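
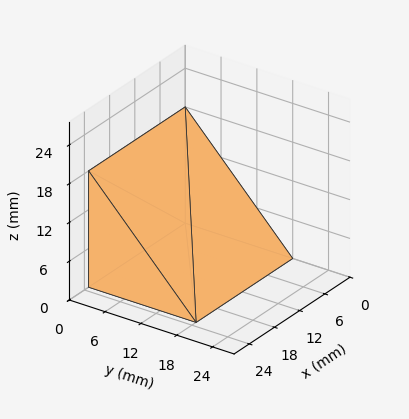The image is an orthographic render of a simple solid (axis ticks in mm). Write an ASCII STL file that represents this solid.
Reading the render: the shape is a wedge (ramp): 23 × 18 mm base, rising to 18 mm along the y=0 edge and sloping linearly to z=0 at y=18 (dimensions read to the nearest mm from the axis ticks). For the STL, each face is triangulated and given an outward normal.

solid part
  facet normal 0.0000 0.0000 -1.0000
    outer loop
      vertex 23.000 18.000 0.000
      vertex 23.000 0.000 0.000
      vertex 0.000 0.000 0.000
    endloop
  endfacet
  facet normal 0.0000 0.0000 -1.0000
    outer loop
      vertex 0.000 18.000 0.000
      vertex 23.000 18.000 0.000
      vertex 0.000 0.000 0.000
    endloop
  endfacet
  facet normal 0.0000 -1.0000 0.0000
    outer loop
      vertex 0.000 0.000 0.000
      vertex 23.000 0.000 0.000
      vertex 23.000 0.000 18.000
    endloop
  endfacet
  facet normal 0.0000 -1.0000 0.0000
    outer loop
      vertex 0.000 0.000 0.000
      vertex 23.000 0.000 18.000
      vertex 0.000 0.000 18.000
    endloop
  endfacet
  facet normal 0.0000 0.7071 0.7071
    outer loop
      vertex 0.000 0.000 18.000
      vertex 23.000 0.000 18.000
      vertex 23.000 18.000 0.000
    endloop
  endfacet
  facet normal 0.0000 0.7071 0.7071
    outer loop
      vertex 0.000 0.000 18.000
      vertex 23.000 18.000 0.000
      vertex 0.000 18.000 0.000
    endloop
  endfacet
  facet normal -1.0000 0.0000 0.0000
    outer loop
      vertex 0.000 0.000 18.000
      vertex 0.000 18.000 0.000
      vertex 0.000 0.000 0.000
    endloop
  endfacet
  facet normal 1.0000 0.0000 0.0000
    outer loop
      vertex 23.000 0.000 0.000
      vertex 23.000 18.000 0.000
      vertex 23.000 0.000 18.000
    endloop
  endfacet
endsolid part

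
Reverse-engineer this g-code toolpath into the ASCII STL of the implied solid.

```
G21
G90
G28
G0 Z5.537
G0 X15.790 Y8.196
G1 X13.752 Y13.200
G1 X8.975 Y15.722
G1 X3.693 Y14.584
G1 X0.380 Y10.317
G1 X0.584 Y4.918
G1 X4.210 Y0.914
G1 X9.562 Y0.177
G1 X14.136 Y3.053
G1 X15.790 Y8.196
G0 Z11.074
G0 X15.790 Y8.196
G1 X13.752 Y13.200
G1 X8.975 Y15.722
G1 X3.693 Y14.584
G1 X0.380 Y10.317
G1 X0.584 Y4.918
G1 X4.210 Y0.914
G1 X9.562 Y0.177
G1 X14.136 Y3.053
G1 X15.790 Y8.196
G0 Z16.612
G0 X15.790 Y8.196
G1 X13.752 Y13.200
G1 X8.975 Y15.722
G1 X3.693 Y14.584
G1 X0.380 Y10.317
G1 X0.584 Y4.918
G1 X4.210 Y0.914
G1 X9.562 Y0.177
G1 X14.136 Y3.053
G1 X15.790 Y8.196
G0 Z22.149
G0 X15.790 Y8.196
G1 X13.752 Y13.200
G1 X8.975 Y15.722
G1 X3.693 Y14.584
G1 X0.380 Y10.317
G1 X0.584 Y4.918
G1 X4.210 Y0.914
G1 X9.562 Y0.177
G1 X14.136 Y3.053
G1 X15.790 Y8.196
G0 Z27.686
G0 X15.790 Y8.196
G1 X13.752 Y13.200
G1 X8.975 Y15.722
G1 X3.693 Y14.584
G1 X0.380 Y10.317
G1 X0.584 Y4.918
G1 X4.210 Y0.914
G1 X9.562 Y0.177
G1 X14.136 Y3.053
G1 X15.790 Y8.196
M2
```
solid part
  facet normal 0.0000 0.0000 -1.0000
    outer loop
      vertex 8.975 15.722 0.000
      vertex 13.752 13.200 0.000
      vertex 15.790 8.196 0.000
    endloop
  endfacet
  facet normal 0.0000 0.0000 -1.0000
    outer loop
      vertex 3.693 14.584 0.000
      vertex 8.975 15.722 0.000
      vertex 15.790 8.196 0.000
    endloop
  endfacet
  facet normal 0.0000 0.0000 -1.0000
    outer loop
      vertex 0.380 10.317 0.000
      vertex 3.693 14.584 0.000
      vertex 15.790 8.196 0.000
    endloop
  endfacet
  facet normal 0.0000 0.0000 -1.0000
    outer loop
      vertex 0.584 4.918 0.000
      vertex 0.380 10.317 0.000
      vertex 15.790 8.196 0.000
    endloop
  endfacet
  facet normal 0.0000 0.0000 -1.0000
    outer loop
      vertex 4.210 0.914 0.000
      vertex 0.584 4.918 0.000
      vertex 15.790 8.196 0.000
    endloop
  endfacet
  facet normal 0.0000 0.0000 -1.0000
    outer loop
      vertex 9.562 0.177 0.000
      vertex 4.210 0.914 0.000
      vertex 15.790 8.196 0.000
    endloop
  endfacet
  facet normal 0.0000 0.0000 -1.0000
    outer loop
      vertex 14.136 3.053 0.000
      vertex 9.562 0.177 0.000
      vertex 15.790 8.196 0.000
    endloop
  endfacet
  facet normal 0.0000 0.0000 1.0000
    outer loop
      vertex 15.790 8.196 27.686
      vertex 13.752 13.200 27.686
      vertex 8.975 15.722 27.686
    endloop
  endfacet
  facet normal 0.0000 0.0000 1.0000
    outer loop
      vertex 15.790 8.196 27.686
      vertex 8.975 15.722 27.686
      vertex 3.693 14.584 27.686
    endloop
  endfacet
  facet normal 0.0000 0.0000 1.0000
    outer loop
      vertex 15.790 8.196 27.686
      vertex 3.693 14.584 27.686
      vertex 0.380 10.317 27.686
    endloop
  endfacet
  facet normal 0.0000 0.0000 1.0000
    outer loop
      vertex 15.790 8.196 27.686
      vertex 0.380 10.317 27.686
      vertex 0.584 4.918 27.686
    endloop
  endfacet
  facet normal 0.0000 0.0000 1.0000
    outer loop
      vertex 15.790 8.196 27.686
      vertex 0.584 4.918 27.686
      vertex 4.210 0.914 27.686
    endloop
  endfacet
  facet normal 0.0000 0.0000 1.0000
    outer loop
      vertex 15.790 8.196 27.686
      vertex 4.210 0.914 27.686
      vertex 9.562 0.177 27.686
    endloop
  endfacet
  facet normal 0.0000 0.0000 1.0000
    outer loop
      vertex 15.790 8.196 27.686
      vertex 9.562 0.177 27.686
      vertex 14.136 3.053 27.686
    endloop
  endfacet
  facet normal 0.9261 0.3772 0.0000
    outer loop
      vertex 15.790 8.196 0.000
      vertex 13.752 13.200 0.000
      vertex 13.752 13.200 27.686
    endloop
  endfacet
  facet normal 0.9261 0.3772 0.0000
    outer loop
      vertex 15.790 8.196 0.000
      vertex 13.752 13.200 27.686
      vertex 15.790 8.196 27.686
    endloop
  endfacet
  facet normal 0.4669 0.8843 0.0000
    outer loop
      vertex 13.752 13.200 0.000
      vertex 8.975 15.722 0.000
      vertex 8.975 15.722 27.686
    endloop
  endfacet
  facet normal 0.4669 0.8843 0.0000
    outer loop
      vertex 13.752 13.200 0.000
      vertex 8.975 15.722 27.686
      vertex 13.752 13.200 27.686
    endloop
  endfacet
  facet normal -0.2106 0.9776 0.0000
    outer loop
      vertex 8.975 15.722 0.000
      vertex 3.693 14.584 0.000
      vertex 3.693 14.584 27.686
    endloop
  endfacet
  facet normal -0.2106 0.9776 0.0000
    outer loop
      vertex 8.975 15.722 0.000
      vertex 3.693 14.584 27.686
      vertex 8.975 15.722 27.686
    endloop
  endfacet
  facet normal -0.7899 0.6133 0.0000
    outer loop
      vertex 3.693 14.584 0.000
      vertex 0.380 10.317 0.000
      vertex 0.380 10.317 27.686
    endloop
  endfacet
  facet normal -0.7899 0.6133 0.0000
    outer loop
      vertex 3.693 14.584 0.000
      vertex 0.380 10.317 27.686
      vertex 3.693 14.584 27.686
    endloop
  endfacet
  facet normal -0.9993 -0.0378 0.0000
    outer loop
      vertex 0.380 10.317 0.000
      vertex 0.584 4.918 0.000
      vertex 0.584 4.918 27.686
    endloop
  endfacet
  facet normal -0.9993 -0.0378 0.0000
    outer loop
      vertex 0.380 10.317 0.000
      vertex 0.584 4.918 27.686
      vertex 0.380 10.317 27.686
    endloop
  endfacet
  facet normal -0.7412 -0.6713 0.0000
    outer loop
      vertex 0.584 4.918 0.000
      vertex 4.210 0.914 0.000
      vertex 4.210 0.914 27.686
    endloop
  endfacet
  facet normal -0.7412 -0.6713 0.0000
    outer loop
      vertex 0.584 4.918 0.000
      vertex 4.210 0.914 27.686
      vertex 0.584 4.918 27.686
    endloop
  endfacet
  facet normal -0.1364 -0.9907 0.0000
    outer loop
      vertex 4.210 0.914 0.000
      vertex 9.562 0.177 0.000
      vertex 9.562 0.177 27.686
    endloop
  endfacet
  facet normal -0.1364 -0.9907 0.0000
    outer loop
      vertex 4.210 0.914 0.000
      vertex 9.562 0.177 27.686
      vertex 4.210 0.914 27.686
    endloop
  endfacet
  facet normal 0.5323 -0.8466 0.0000
    outer loop
      vertex 9.562 0.177 0.000
      vertex 14.136 3.053 0.000
      vertex 14.136 3.053 27.686
    endloop
  endfacet
  facet normal 0.5323 -0.8466 0.0000
    outer loop
      vertex 9.562 0.177 0.000
      vertex 14.136 3.053 27.686
      vertex 9.562 0.177 27.686
    endloop
  endfacet
  facet normal 0.9520 -0.3062 0.0000
    outer loop
      vertex 14.136 3.053 0.000
      vertex 15.790 8.196 0.000
      vertex 15.790 8.196 27.686
    endloop
  endfacet
  facet normal 0.9520 -0.3062 0.0000
    outer loop
      vertex 14.136 3.053 0.000
      vertex 15.790 8.196 27.686
      vertex 14.136 3.053 27.686
    endloop
  endfacet
endsolid part

The G0 Z moves step by Δz≈5.537 mm. Every layer's G1 loop is the same polygon, so the solid is a straight extrusion of it from z=0 to z≈27.7. Closing with flat bottom and top caps and triangulating gives 32 facets — a regular 9-sided prism (a cylinder approximated with 9 flat sides), circumscribed radius ≈ 7.9 mm, height ≈ 27.7 mm.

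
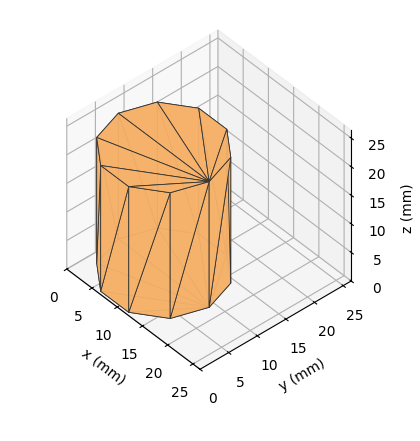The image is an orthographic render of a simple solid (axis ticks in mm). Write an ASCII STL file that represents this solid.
Reading the render: the shape is a regular 10-sided prism (a cylinder approximated with 10 flat sides), circumscribed radius ≈ 9 mm, height ≈ 22 mm (dimensions read to the nearest mm from the axis ticks). For the STL, each face is triangulated and given an outward normal.

solid part
  facet normal 0.0000 0.0000 -1.0000
    outer loop
      vertex 11.78 17.56 0.00
      vertex 16.28 14.29 0.00
      vertex 18.00 9.00 0.00
    endloop
  endfacet
  facet normal 0.0000 0.0000 -1.0000
    outer loop
      vertex 6.22 17.56 0.00
      vertex 11.78 17.56 0.00
      vertex 18.00 9.00 0.00
    endloop
  endfacet
  facet normal 0.0000 0.0000 -1.0000
    outer loop
      vertex 1.72 14.29 0.00
      vertex 6.22 17.56 0.00
      vertex 18.00 9.00 0.00
    endloop
  endfacet
  facet normal 0.0000 0.0000 -1.0000
    outer loop
      vertex 0.00 9.00 0.00
      vertex 1.72 14.29 0.00
      vertex 18.00 9.00 0.00
    endloop
  endfacet
  facet normal 0.0000 0.0000 -1.0000
    outer loop
      vertex 1.72 3.71 0.00
      vertex 0.00 9.00 0.00
      vertex 18.00 9.00 0.00
    endloop
  endfacet
  facet normal 0.0000 0.0000 -1.0000
    outer loop
      vertex 6.22 0.44 0.00
      vertex 1.72 3.71 0.00
      vertex 18.00 9.00 0.00
    endloop
  endfacet
  facet normal 0.0000 0.0000 -1.0000
    outer loop
      vertex 11.78 0.44 0.00
      vertex 6.22 0.44 0.00
      vertex 18.00 9.00 0.00
    endloop
  endfacet
  facet normal 0.0000 0.0000 -1.0000
    outer loop
      vertex 16.28 3.71 0.00
      vertex 11.78 0.44 0.00
      vertex 18.00 9.00 0.00
    endloop
  endfacet
  facet normal 0.0000 0.0000 1.0000
    outer loop
      vertex 18.00 9.00 22.00
      vertex 16.28 14.29 22.00
      vertex 11.78 17.56 22.00
    endloop
  endfacet
  facet normal 0.0000 0.0000 1.0000
    outer loop
      vertex 18.00 9.00 22.00
      vertex 11.78 17.56 22.00
      vertex 6.22 17.56 22.00
    endloop
  endfacet
  facet normal 0.0000 0.0000 1.0000
    outer loop
      vertex 18.00 9.00 22.00
      vertex 6.22 17.56 22.00
      vertex 1.72 14.29 22.00
    endloop
  endfacet
  facet normal 0.0000 0.0000 1.0000
    outer loop
      vertex 18.00 9.00 22.00
      vertex 1.72 14.29 22.00
      vertex 0.00 9.00 22.00
    endloop
  endfacet
  facet normal 0.0000 0.0000 1.0000
    outer loop
      vertex 18.00 9.00 22.00
      vertex 0.00 9.00 22.00
      vertex 1.72 3.71 22.00
    endloop
  endfacet
  facet normal 0.0000 0.0000 1.0000
    outer loop
      vertex 18.00 9.00 22.00
      vertex 1.72 3.71 22.00
      vertex 6.22 0.44 22.00
    endloop
  endfacet
  facet normal 0.0000 0.0000 1.0000
    outer loop
      vertex 18.00 9.00 22.00
      vertex 6.22 0.44 22.00
      vertex 11.78 0.44 22.00
    endloop
  endfacet
  facet normal 0.0000 0.0000 1.0000
    outer loop
      vertex 18.00 9.00 22.00
      vertex 11.78 0.44 22.00
      vertex 16.28 3.71 22.00
    endloop
  endfacet
  facet normal 0.9510 0.3092 0.0000
    outer loop
      vertex 18.00 9.00 0.00
      vertex 16.28 14.29 0.00
      vertex 16.28 14.29 22.00
    endloop
  endfacet
  facet normal 0.9510 0.3092 0.0000
    outer loop
      vertex 18.00 9.00 0.00
      vertex 16.28 14.29 22.00
      vertex 18.00 9.00 22.00
    endloop
  endfacet
  facet normal 0.5879 0.8090 0.0000
    outer loop
      vertex 16.28 14.29 0.00
      vertex 11.78 17.56 0.00
      vertex 11.78 17.56 22.00
    endloop
  endfacet
  facet normal 0.5879 0.8090 0.0000
    outer loop
      vertex 16.28 14.29 0.00
      vertex 11.78 17.56 22.00
      vertex 16.28 14.29 22.00
    endloop
  endfacet
  facet normal 0.0000 1.0000 0.0000
    outer loop
      vertex 11.78 17.56 0.00
      vertex 6.22 17.56 0.00
      vertex 6.22 17.56 22.00
    endloop
  endfacet
  facet normal 0.0000 1.0000 0.0000
    outer loop
      vertex 11.78 17.56 0.00
      vertex 6.22 17.56 22.00
      vertex 11.78 17.56 22.00
    endloop
  endfacet
  facet normal -0.5879 0.8090 0.0000
    outer loop
      vertex 6.22 17.56 0.00
      vertex 1.72 14.29 0.00
      vertex 1.72 14.29 22.00
    endloop
  endfacet
  facet normal -0.5879 0.8090 0.0000
    outer loop
      vertex 6.22 17.56 0.00
      vertex 1.72 14.29 22.00
      vertex 6.22 17.56 22.00
    endloop
  endfacet
  facet normal -0.9510 0.3092 0.0000
    outer loop
      vertex 1.72 14.29 0.00
      vertex 0.00 9.00 0.00
      vertex 0.00 9.00 22.00
    endloop
  endfacet
  facet normal -0.9510 0.3092 0.0000
    outer loop
      vertex 1.72 14.29 0.00
      vertex 0.00 9.00 22.00
      vertex 1.72 14.29 22.00
    endloop
  endfacet
  facet normal -0.9510 -0.3092 0.0000
    outer loop
      vertex 0.00 9.00 0.00
      vertex 1.72 3.71 0.00
      vertex 1.72 3.71 22.00
    endloop
  endfacet
  facet normal -0.9510 -0.3092 0.0000
    outer loop
      vertex 0.00 9.00 0.00
      vertex 1.72 3.71 22.00
      vertex 0.00 9.00 22.00
    endloop
  endfacet
  facet normal -0.5879 -0.8090 0.0000
    outer loop
      vertex 1.72 3.71 0.00
      vertex 6.22 0.44 0.00
      vertex 6.22 0.44 22.00
    endloop
  endfacet
  facet normal -0.5879 -0.8090 0.0000
    outer loop
      vertex 1.72 3.71 0.00
      vertex 6.22 0.44 22.00
      vertex 1.72 3.71 22.00
    endloop
  endfacet
  facet normal 0.0000 -1.0000 0.0000
    outer loop
      vertex 6.22 0.44 0.00
      vertex 11.78 0.44 0.00
      vertex 11.78 0.44 22.00
    endloop
  endfacet
  facet normal 0.0000 -1.0000 0.0000
    outer loop
      vertex 6.22 0.44 0.00
      vertex 11.78 0.44 22.00
      vertex 6.22 0.44 22.00
    endloop
  endfacet
  facet normal 0.5879 -0.8090 0.0000
    outer loop
      vertex 11.78 0.44 0.00
      vertex 16.28 3.71 0.00
      vertex 16.28 3.71 22.00
    endloop
  endfacet
  facet normal 0.5879 -0.8090 0.0000
    outer loop
      vertex 11.78 0.44 0.00
      vertex 16.28 3.71 22.00
      vertex 11.78 0.44 22.00
    endloop
  endfacet
  facet normal 0.9510 -0.3092 0.0000
    outer loop
      vertex 16.28 3.71 0.00
      vertex 18.00 9.00 0.00
      vertex 18.00 9.00 22.00
    endloop
  endfacet
  facet normal 0.9510 -0.3092 0.0000
    outer loop
      vertex 16.28 3.71 0.00
      vertex 18.00 9.00 22.00
      vertex 16.28 3.71 22.00
    endloop
  endfacet
endsolid part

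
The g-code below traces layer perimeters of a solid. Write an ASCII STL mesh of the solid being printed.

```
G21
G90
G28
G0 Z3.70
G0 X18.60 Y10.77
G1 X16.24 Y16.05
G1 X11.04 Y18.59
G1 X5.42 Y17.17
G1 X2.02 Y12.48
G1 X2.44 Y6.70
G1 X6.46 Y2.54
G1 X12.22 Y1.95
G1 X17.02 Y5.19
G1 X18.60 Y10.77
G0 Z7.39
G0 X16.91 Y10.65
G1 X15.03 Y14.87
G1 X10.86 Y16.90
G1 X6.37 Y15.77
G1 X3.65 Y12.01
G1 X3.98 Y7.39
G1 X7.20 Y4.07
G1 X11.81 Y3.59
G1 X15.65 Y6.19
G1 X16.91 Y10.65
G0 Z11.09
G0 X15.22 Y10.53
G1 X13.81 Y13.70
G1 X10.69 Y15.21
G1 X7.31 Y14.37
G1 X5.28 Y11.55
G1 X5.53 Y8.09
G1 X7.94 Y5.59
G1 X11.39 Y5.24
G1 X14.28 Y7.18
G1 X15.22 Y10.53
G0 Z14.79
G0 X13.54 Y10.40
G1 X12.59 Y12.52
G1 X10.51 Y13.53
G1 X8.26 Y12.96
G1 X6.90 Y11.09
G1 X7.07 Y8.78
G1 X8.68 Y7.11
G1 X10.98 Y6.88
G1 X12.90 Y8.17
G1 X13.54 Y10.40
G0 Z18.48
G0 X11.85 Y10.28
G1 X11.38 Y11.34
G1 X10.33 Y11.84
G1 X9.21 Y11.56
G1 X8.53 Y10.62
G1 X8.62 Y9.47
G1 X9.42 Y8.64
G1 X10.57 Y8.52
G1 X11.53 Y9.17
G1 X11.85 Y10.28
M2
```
solid part
  facet normal 0.0000 0.0000 -1.0000
    outer loop
      vertex 11.21 20.27 0.00
      vertex 17.46 17.23 0.00
      vertex 20.29 10.89 0.00
    endloop
  endfacet
  facet normal 0.0000 0.0000 -1.0000
    outer loop
      vertex 4.47 18.57 0.00
      vertex 11.21 20.27 0.00
      vertex 20.29 10.89 0.00
    endloop
  endfacet
  facet normal 0.0000 0.0000 -1.0000
    outer loop
      vertex 0.39 12.94 0.00
      vertex 4.47 18.57 0.00
      vertex 20.29 10.89 0.00
    endloop
  endfacet
  facet normal 0.0000 0.0000 -1.0000
    outer loop
      vertex 0.89 6.01 0.00
      vertex 0.39 12.94 0.00
      vertex 20.29 10.89 0.00
    endloop
  endfacet
  facet normal 0.0000 0.0000 -1.0000
    outer loop
      vertex 5.72 1.02 0.00
      vertex 0.89 6.01 0.00
      vertex 20.29 10.89 0.00
    endloop
  endfacet
  facet normal 0.0000 0.0000 -1.0000
    outer loop
      vertex 12.63 0.31 0.00
      vertex 5.72 1.02 0.00
      vertex 20.29 10.89 0.00
    endloop
  endfacet
  facet normal 0.0000 0.0000 -1.0000
    outer loop
      vertex 18.39 4.20 0.00
      vertex 12.63 0.31 0.00
      vertex 20.29 10.89 0.00
    endloop
  endfacet
  facet normal 0.8387 0.3744 0.3954
    outer loop
      vertex 20.29 10.89 0.00
      vertex 17.46 17.23 0.00
      vertex 10.16 10.16 22.18
    endloop
  endfacet
  facet normal 0.4017 0.8259 0.3955
    outer loop
      vertex 17.46 17.23 0.00
      vertex 11.21 20.27 0.00
      vertex 10.16 10.16 22.18
    endloop
  endfacet
  facet normal -0.2246 0.8906 0.3953
    outer loop
      vertex 11.21 20.27 0.00
      vertex 4.47 18.57 0.00
      vertex 10.16 10.16 22.18
    endloop
  endfacet
  facet normal -0.7438 0.5390 0.3952
    outer loop
      vertex 4.47 18.57 0.00
      vertex 0.39 12.94 0.00
      vertex 10.16 10.16 22.18
    endloop
  endfacet
  facet normal -0.9162 -0.0661 0.3953
    outer loop
      vertex 0.39 12.94 0.00
      vertex 0.89 6.01 0.00
      vertex 10.16 10.16 22.18
    endloop
  endfacet
  facet normal -0.6600 -0.6388 0.3954
    outer loop
      vertex 0.89 6.01 0.00
      vertex 5.72 1.02 0.00
      vertex 10.16 10.16 22.18
    endloop
  endfacet
  facet normal -0.0939 -0.9137 0.3953
    outer loop
      vertex 5.72 1.02 0.00
      vertex 12.63 0.31 0.00
      vertex 10.16 10.16 22.18
    endloop
  endfacet
  facet normal 0.5141 -0.7612 0.3953
    outer loop
      vertex 12.63 0.31 0.00
      vertex 18.39 4.20 0.00
      vertex 10.16 10.16 22.18
    endloop
  endfacet
  facet normal 0.8836 -0.2509 0.3953
    outer loop
      vertex 18.39 4.20 0.00
      vertex 20.29 10.89 0.00
      vertex 10.16 10.16 22.18
    endloop
  endfacet
endsolid part

The G0 Z moves step by Δz≈3.70 mm. The G1 loops shrink linearly with z, so the solid tapers from its base footprint up to z≈22.2. Closing with a flat bottom cap and the tapered top and triangulating gives 16 facets — a regular 9-sided pyramid, base circumscribed radius ≈ 10.2 mm, apex at z ≈ 22.2 mm.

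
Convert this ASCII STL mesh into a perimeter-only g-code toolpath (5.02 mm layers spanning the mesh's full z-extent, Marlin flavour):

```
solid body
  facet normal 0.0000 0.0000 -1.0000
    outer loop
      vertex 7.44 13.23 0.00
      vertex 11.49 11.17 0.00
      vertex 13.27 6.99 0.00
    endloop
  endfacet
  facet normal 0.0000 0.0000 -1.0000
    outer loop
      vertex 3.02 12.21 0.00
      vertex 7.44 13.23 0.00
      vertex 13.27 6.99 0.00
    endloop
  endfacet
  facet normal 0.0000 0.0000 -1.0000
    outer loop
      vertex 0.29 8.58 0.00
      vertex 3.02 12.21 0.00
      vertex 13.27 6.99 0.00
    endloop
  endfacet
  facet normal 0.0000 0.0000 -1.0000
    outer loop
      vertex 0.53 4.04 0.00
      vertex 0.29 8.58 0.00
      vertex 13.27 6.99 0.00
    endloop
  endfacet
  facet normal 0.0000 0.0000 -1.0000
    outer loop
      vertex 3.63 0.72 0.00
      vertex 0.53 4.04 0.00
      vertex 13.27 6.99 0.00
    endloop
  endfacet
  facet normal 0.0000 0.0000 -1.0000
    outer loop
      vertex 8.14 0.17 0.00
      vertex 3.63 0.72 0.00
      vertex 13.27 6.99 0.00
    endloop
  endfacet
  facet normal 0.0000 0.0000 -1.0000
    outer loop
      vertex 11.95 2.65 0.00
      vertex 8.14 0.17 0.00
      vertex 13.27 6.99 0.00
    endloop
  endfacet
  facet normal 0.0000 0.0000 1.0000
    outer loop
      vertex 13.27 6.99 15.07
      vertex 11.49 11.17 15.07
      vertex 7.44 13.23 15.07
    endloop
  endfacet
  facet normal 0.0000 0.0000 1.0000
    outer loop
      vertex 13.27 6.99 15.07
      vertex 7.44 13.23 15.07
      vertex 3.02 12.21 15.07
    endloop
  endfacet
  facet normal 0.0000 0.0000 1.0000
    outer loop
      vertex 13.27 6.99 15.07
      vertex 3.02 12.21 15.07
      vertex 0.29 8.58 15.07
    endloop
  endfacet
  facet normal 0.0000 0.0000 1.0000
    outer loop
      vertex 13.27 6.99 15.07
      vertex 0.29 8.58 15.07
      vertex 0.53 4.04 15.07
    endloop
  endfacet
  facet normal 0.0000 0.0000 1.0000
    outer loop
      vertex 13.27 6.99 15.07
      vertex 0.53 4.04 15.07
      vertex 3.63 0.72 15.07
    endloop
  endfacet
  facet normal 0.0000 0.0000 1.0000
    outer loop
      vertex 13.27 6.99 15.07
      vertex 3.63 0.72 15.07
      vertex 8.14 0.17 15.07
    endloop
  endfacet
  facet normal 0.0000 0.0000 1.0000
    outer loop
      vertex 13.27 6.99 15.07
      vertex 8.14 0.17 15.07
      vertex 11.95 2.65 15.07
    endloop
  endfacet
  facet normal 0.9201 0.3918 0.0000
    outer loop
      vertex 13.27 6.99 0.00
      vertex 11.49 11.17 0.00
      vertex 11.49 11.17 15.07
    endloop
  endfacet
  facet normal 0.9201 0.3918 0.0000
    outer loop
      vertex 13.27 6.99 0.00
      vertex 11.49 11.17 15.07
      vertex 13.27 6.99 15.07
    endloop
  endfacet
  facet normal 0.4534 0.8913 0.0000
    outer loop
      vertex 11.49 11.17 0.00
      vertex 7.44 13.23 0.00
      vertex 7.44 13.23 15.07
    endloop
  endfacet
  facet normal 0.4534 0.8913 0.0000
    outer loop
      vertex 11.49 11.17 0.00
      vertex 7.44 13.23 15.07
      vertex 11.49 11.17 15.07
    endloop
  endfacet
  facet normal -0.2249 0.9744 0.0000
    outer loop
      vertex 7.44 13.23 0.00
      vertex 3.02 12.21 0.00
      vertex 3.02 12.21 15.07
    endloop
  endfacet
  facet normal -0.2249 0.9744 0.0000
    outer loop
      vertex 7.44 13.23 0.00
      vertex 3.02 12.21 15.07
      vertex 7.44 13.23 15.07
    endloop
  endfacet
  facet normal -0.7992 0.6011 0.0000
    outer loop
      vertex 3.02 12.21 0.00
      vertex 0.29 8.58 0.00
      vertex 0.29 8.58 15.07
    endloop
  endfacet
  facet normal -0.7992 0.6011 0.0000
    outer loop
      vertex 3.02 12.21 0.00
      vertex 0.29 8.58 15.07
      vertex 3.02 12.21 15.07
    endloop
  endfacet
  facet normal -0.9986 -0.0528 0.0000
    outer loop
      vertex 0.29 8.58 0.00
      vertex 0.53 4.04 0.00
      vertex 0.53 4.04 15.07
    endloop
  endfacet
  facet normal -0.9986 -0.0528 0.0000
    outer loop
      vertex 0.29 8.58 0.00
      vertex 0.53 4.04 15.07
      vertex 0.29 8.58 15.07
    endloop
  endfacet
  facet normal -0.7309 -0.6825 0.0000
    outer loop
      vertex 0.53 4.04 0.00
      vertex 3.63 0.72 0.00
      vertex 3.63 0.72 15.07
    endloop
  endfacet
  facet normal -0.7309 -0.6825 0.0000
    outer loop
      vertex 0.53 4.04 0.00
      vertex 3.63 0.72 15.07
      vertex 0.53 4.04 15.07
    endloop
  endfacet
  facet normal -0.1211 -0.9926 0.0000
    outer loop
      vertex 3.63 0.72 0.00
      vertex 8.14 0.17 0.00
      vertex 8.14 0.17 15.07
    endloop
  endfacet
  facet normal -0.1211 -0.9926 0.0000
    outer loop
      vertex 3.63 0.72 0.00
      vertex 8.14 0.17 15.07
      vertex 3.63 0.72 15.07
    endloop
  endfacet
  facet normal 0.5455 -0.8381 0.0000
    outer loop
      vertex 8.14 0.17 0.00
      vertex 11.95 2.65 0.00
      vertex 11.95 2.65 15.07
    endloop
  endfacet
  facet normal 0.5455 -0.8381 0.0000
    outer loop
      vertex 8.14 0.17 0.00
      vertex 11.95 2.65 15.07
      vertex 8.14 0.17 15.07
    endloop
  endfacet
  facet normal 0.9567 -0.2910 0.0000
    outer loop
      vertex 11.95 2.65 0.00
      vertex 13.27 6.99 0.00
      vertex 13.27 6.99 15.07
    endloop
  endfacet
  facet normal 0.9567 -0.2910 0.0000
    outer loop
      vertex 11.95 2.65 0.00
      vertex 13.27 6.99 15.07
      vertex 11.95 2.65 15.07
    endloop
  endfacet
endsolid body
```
; perimeter-only toolpath
G21 ; units = mm
G90 ; absolute positioning
G28 ; home
; layer 1
G0 Z5.02
G0 X13.27 Y6.99
G1 X11.49 Y11.17
G1 X7.44 Y13.23
G1 X3.02 Y12.21
G1 X0.29 Y8.58
G1 X0.53 Y4.04
G1 X3.63 Y0.72
G1 X8.14 Y0.17
G1 X11.95 Y2.65
G1 X13.27 Y6.99
; layer 2
G0 Z10.05
G0 X13.27 Y6.99
G1 X11.49 Y11.17
G1 X7.44 Y13.23
G1 X3.02 Y12.21
G1 X0.29 Y8.58
G1 X0.53 Y4.04
G1 X3.63 Y0.72
G1 X8.14 Y0.17
G1 X11.95 Y2.65
G1 X13.27 Y6.99
; layer 3
G0 Z15.07
G0 X13.27 Y6.99
G1 X11.49 Y11.17
G1 X7.44 Y13.23
G1 X3.02 Y12.21
G1 X0.29 Y8.58
G1 X0.53 Y4.04
G1 X3.63 Y0.72
G1 X8.14 Y0.17
G1 X11.95 Y2.65
G1 X13.27 Y6.99
M2 ; end

The solid is a regular 9-sided prism (a cylinder approximated with 9 flat sides), circumscribed radius ≈ 6.64 mm, height ≈ 15.1 mm. Slicing at Δz = 5.02 mm — 3 equal slices spanning the solid's height, so layer i sits at z = i·h/3 — gives 3 non-empty perimeters. Each is a 9-segment closed polygon; G0 lifts to the layer z and rapids to the start vertex, then G1 traces the edges.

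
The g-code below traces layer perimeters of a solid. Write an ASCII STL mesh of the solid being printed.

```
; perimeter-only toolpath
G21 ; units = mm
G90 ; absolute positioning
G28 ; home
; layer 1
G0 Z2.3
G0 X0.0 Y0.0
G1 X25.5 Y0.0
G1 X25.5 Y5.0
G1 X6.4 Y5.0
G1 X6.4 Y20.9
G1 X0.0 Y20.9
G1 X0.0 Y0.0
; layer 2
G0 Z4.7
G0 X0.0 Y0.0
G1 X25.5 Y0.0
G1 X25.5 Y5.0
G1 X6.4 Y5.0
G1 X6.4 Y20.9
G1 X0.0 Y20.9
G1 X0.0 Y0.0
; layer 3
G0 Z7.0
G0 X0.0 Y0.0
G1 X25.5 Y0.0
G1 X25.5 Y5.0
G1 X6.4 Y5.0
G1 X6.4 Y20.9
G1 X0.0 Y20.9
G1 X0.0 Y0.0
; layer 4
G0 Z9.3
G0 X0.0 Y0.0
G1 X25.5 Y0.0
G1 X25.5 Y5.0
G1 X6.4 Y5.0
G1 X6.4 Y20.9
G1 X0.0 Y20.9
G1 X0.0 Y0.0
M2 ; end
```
solid part
  facet normal 0.0000 0.0000 -1.0000
    outer loop
      vertex 25.5 5.0 0.0
      vertex 25.5 0.0 0.0
      vertex 0.0 0.0 0.0
    endloop
  endfacet
  facet normal 0.0000 0.0000 -1.0000
    outer loop
      vertex 6.4 5.0 0.0
      vertex 25.5 5.0 0.0
      vertex 0.0 0.0 0.0
    endloop
  endfacet
  facet normal 0.0000 0.0000 -1.0000
    outer loop
      vertex 6.4 20.9 0.0
      vertex 6.4 5.0 0.0
      vertex 0.0 0.0 0.0
    endloop
  endfacet
  facet normal 0.0000 0.0000 -1.0000
    outer loop
      vertex 0.0 20.9 0.0
      vertex 6.4 20.9 0.0
      vertex 0.0 0.0 0.0
    endloop
  endfacet
  facet normal 0.0000 0.0000 1.0000
    outer loop
      vertex 0.0 0.0 9.3
      vertex 25.5 0.0 9.3
      vertex 25.5 5.0 9.3
    endloop
  endfacet
  facet normal 0.0000 0.0000 1.0000
    outer loop
      vertex 0.0 0.0 9.3
      vertex 25.5 5.0 9.3
      vertex 6.4 5.0 9.3
    endloop
  endfacet
  facet normal 0.0000 0.0000 1.0000
    outer loop
      vertex 0.0 0.0 9.3
      vertex 6.4 5.0 9.3
      vertex 6.4 20.9 9.3
    endloop
  endfacet
  facet normal 0.0000 0.0000 1.0000
    outer loop
      vertex 0.0 0.0 9.3
      vertex 6.4 20.9 9.3
      vertex 0.0 20.9 9.3
    endloop
  endfacet
  facet normal 0.0000 -1.0000 0.0000
    outer loop
      vertex 0.0 0.0 0.0
      vertex 25.5 0.0 0.0
      vertex 25.5 0.0 9.3
    endloop
  endfacet
  facet normal 0.0000 -1.0000 0.0000
    outer loop
      vertex 0.0 0.0 0.0
      vertex 25.5 0.0 9.3
      vertex 0.0 0.0 9.3
    endloop
  endfacet
  facet normal 1.0000 0.0000 0.0000
    outer loop
      vertex 25.5 0.0 0.0
      vertex 25.5 5.0 0.0
      vertex 25.5 5.0 9.3
    endloop
  endfacet
  facet normal 1.0000 0.0000 0.0000
    outer loop
      vertex 25.5 0.0 0.0
      vertex 25.5 5.0 9.3
      vertex 25.5 0.0 9.3
    endloop
  endfacet
  facet normal 0.0000 1.0000 0.0000
    outer loop
      vertex 25.5 5.0 0.0
      vertex 6.4 5.0 0.0
      vertex 6.4 5.0 9.3
    endloop
  endfacet
  facet normal 0.0000 1.0000 0.0000
    outer loop
      vertex 25.5 5.0 0.0
      vertex 6.4 5.0 9.3
      vertex 25.5 5.0 9.3
    endloop
  endfacet
  facet normal 1.0000 0.0000 0.0000
    outer loop
      vertex 6.4 5.0 0.0
      vertex 6.4 20.9 0.0
      vertex 6.4 20.9 9.3
    endloop
  endfacet
  facet normal 1.0000 0.0000 0.0000
    outer loop
      vertex 6.4 5.0 0.0
      vertex 6.4 20.9 9.3
      vertex 6.4 5.0 9.3
    endloop
  endfacet
  facet normal 0.0000 1.0000 0.0000
    outer loop
      vertex 6.4 20.9 0.0
      vertex 0.0 20.9 0.0
      vertex 0.0 20.9 9.3
    endloop
  endfacet
  facet normal 0.0000 1.0000 0.0000
    outer loop
      vertex 6.4 20.9 0.0
      vertex 0.0 20.9 9.3
      vertex 6.4 20.9 9.3
    endloop
  endfacet
  facet normal -1.0000 0.0000 0.0000
    outer loop
      vertex 0.0 20.9 0.0
      vertex 0.0 0.0 0.0
      vertex 0.0 0.0 9.3
    endloop
  endfacet
  facet normal -1.0000 0.0000 0.0000
    outer loop
      vertex 0.0 20.9 0.0
      vertex 0.0 0.0 9.3
      vertex 0.0 20.9 9.3
    endloop
  endfacet
endsolid part

The G0 Z moves step by Δz≈2.3 mm. Every layer's G1 loop is the same polygon, so the solid is a straight extrusion of it from z=0 to z≈9.3. Closing with flat bottom and top caps and triangulating gives 20 facets — an L-shaped prism: outer 25.5 × 20.9 mm, arm thicknesses ≈ 5 mm (horizontal) and 6.4 mm (vertical), extruded 9.3 mm in z.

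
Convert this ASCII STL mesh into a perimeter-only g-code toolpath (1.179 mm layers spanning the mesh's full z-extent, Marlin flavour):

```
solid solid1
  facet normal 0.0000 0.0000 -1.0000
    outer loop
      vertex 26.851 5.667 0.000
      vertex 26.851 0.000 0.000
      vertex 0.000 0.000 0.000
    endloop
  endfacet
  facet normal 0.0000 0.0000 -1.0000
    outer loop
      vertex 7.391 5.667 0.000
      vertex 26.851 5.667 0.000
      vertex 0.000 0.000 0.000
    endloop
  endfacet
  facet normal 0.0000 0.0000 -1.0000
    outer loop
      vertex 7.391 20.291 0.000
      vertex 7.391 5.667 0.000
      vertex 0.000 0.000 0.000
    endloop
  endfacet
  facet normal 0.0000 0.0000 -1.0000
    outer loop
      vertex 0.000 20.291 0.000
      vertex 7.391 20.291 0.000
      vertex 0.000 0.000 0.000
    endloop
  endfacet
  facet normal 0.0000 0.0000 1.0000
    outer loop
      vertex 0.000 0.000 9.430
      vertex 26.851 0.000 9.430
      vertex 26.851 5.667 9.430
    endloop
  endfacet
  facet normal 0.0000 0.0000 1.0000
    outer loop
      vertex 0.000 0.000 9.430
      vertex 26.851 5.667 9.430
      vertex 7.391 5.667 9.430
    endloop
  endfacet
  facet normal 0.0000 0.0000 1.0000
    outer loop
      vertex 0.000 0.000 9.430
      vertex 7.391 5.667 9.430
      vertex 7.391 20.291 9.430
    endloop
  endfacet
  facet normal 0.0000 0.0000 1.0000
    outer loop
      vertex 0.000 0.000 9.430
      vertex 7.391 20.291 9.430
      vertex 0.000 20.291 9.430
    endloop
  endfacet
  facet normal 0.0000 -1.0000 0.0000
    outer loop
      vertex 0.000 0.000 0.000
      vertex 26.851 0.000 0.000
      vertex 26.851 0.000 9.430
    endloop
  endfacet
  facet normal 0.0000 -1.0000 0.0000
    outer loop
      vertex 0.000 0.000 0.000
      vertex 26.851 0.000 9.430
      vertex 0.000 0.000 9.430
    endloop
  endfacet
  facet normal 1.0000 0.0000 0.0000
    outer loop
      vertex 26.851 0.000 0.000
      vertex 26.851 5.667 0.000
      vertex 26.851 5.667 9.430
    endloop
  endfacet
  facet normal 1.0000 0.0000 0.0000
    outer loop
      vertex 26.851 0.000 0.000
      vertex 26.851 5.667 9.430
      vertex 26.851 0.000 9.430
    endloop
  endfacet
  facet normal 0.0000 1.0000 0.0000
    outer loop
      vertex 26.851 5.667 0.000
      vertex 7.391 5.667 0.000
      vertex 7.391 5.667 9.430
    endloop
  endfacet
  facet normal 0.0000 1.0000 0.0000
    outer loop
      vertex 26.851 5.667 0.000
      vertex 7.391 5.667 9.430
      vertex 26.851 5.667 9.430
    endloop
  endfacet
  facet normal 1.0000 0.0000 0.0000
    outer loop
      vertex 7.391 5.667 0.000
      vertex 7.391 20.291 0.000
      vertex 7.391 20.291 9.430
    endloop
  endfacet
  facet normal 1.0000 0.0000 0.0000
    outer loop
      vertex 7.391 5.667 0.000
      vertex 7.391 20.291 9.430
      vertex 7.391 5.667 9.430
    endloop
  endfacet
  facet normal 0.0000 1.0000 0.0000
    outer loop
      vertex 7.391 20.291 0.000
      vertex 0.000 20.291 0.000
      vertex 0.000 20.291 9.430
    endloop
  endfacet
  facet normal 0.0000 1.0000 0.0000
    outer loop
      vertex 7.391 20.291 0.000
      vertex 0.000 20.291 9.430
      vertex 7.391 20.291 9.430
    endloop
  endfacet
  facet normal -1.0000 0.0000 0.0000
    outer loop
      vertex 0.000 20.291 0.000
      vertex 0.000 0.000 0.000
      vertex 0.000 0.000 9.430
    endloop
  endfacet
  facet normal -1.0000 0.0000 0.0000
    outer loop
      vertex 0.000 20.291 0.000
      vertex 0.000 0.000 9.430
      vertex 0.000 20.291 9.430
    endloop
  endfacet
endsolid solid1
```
; perimeter-only toolpath
G21 ; units = mm
G90 ; absolute positioning
G28 ; home
; layer 1
G0 Z1.179
G0 X0.000 Y0.000
G1 X26.851 Y0.000
G1 X26.851 Y5.667
G1 X7.391 Y5.667
G1 X7.391 Y20.291
G1 X0.000 Y20.291
G1 X0.000 Y0.000
; layer 2
G0 Z2.357
G0 X0.000 Y0.000
G1 X26.851 Y0.000
G1 X26.851 Y5.667
G1 X7.391 Y5.667
G1 X7.391 Y20.291
G1 X0.000 Y20.291
G1 X0.000 Y0.000
; layer 3
G0 Z3.536
G0 X0.000 Y0.000
G1 X26.851 Y0.000
G1 X26.851 Y5.667
G1 X7.391 Y5.667
G1 X7.391 Y20.291
G1 X0.000 Y20.291
G1 X0.000 Y0.000
; layer 4
G0 Z4.715
G0 X0.000 Y0.000
G1 X26.851 Y0.000
G1 X26.851 Y5.667
G1 X7.391 Y5.667
G1 X7.391 Y20.291
G1 X0.000 Y20.291
G1 X0.000 Y0.000
; layer 5
G0 Z5.894
G0 X0.000 Y0.000
G1 X26.851 Y0.000
G1 X26.851 Y5.667
G1 X7.391 Y5.667
G1 X7.391 Y20.291
G1 X0.000 Y20.291
G1 X0.000 Y0.000
; layer 6
G0 Z7.072
G0 X0.000 Y0.000
G1 X26.851 Y0.000
G1 X26.851 Y5.667
G1 X7.391 Y5.667
G1 X7.391 Y20.291
G1 X0.000 Y20.291
G1 X0.000 Y0.000
; layer 7
G0 Z8.251
G0 X0.000 Y0.000
G1 X26.851 Y0.000
G1 X26.851 Y5.667
G1 X7.391 Y5.667
G1 X7.391 Y20.291
G1 X0.000 Y20.291
G1 X0.000 Y0.000
; layer 8
G0 Z9.430
G0 X0.000 Y0.000
G1 X26.851 Y0.000
G1 X26.851 Y5.667
G1 X7.391 Y5.667
G1 X7.391 Y20.291
G1 X0.000 Y20.291
G1 X0.000 Y0.000
M2 ; end

The solid is an L-shaped prism: outer 26.9 × 20.3 mm, arm thicknesses ≈ 5.67 mm (horizontal) and 7.39 mm (vertical), extruded 9.43 mm in z. Slicing at Δz = 1.179 mm — 8 equal slices spanning the solid's height, so layer i sits at z = i·h/8 — gives 8 non-empty perimeters. Each is a 6-segment closed polygon; G0 lifts to the layer z and rapids to the start vertex, then G1 traces the edges.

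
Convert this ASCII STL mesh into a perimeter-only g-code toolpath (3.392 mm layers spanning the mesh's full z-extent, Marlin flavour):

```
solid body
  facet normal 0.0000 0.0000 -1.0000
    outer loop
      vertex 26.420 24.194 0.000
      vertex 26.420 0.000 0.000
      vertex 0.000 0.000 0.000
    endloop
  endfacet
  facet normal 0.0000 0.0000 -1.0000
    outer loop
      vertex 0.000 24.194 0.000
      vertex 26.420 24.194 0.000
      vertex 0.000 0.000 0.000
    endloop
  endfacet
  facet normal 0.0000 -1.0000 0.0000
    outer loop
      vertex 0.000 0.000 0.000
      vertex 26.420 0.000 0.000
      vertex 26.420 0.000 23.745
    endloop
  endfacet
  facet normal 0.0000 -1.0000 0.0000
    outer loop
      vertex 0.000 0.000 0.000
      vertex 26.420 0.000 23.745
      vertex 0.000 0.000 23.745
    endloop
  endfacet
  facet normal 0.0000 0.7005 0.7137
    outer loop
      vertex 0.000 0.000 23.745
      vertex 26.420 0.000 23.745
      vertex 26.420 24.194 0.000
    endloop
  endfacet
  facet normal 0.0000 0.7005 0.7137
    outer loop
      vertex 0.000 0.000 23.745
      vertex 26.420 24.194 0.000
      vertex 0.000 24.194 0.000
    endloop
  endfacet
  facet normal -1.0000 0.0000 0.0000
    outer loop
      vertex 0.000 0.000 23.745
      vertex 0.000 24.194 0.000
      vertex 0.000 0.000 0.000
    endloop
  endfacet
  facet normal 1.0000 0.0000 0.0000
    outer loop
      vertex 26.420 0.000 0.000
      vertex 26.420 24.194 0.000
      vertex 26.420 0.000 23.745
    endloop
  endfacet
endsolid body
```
; perimeter-only toolpath
G21 ; units = mm
G90 ; absolute positioning
G28 ; home
; layer 1
G0 Z3.392
G0 X0.000 Y0.000
G1 X26.420 Y0.000
G1 X26.420 Y20.738
G1 X0.000 Y20.738
G1 X0.000 Y0.000
; layer 2
G0 Z6.784
G0 X0.000 Y0.000
G1 X26.420 Y0.000
G1 X26.420 Y17.281
G1 X0.000 Y17.281
G1 X0.000 Y0.000
; layer 3
G0 Z10.176
G0 X0.000 Y0.000
G1 X26.420 Y0.000
G1 X26.420 Y13.825
G1 X0.000 Y13.825
G1 X0.000 Y0.000
; layer 4
G0 Z13.569
G0 X0.000 Y0.000
G1 X26.420 Y0.000
G1 X26.420 Y10.369
G1 X0.000 Y10.369
G1 X0.000 Y0.000
; layer 5
G0 Z16.961
G0 X0.000 Y0.000
G1 X26.420 Y0.000
G1 X26.420 Y6.913
G1 X0.000 Y6.913
G1 X0.000 Y0.000
; layer 6
G0 Z20.353
G0 X0.000 Y0.000
G1 X26.420 Y0.000
G1 X26.420 Y3.456
G1 X0.000 Y3.456
G1 X0.000 Y0.000
M2 ; end

The solid is a wedge (ramp): 26.4 × 24.2 mm base, rising to 23.7 mm along the y=0 edge and sloping linearly to z=0 at y=24.2. Slicing at Δz = 3.392 mm — 7 equal slices spanning the solid's height, so layer i sits at z = i·h/7 — gives 6 non-empty perimeters. Each is a 4-segment closed polygon; G0 lifts to the layer z and rapids to the start vertex, then G1 traces the edges. The cross-section shrinks linearly with z (the slice at the apex is degenerate and omitted).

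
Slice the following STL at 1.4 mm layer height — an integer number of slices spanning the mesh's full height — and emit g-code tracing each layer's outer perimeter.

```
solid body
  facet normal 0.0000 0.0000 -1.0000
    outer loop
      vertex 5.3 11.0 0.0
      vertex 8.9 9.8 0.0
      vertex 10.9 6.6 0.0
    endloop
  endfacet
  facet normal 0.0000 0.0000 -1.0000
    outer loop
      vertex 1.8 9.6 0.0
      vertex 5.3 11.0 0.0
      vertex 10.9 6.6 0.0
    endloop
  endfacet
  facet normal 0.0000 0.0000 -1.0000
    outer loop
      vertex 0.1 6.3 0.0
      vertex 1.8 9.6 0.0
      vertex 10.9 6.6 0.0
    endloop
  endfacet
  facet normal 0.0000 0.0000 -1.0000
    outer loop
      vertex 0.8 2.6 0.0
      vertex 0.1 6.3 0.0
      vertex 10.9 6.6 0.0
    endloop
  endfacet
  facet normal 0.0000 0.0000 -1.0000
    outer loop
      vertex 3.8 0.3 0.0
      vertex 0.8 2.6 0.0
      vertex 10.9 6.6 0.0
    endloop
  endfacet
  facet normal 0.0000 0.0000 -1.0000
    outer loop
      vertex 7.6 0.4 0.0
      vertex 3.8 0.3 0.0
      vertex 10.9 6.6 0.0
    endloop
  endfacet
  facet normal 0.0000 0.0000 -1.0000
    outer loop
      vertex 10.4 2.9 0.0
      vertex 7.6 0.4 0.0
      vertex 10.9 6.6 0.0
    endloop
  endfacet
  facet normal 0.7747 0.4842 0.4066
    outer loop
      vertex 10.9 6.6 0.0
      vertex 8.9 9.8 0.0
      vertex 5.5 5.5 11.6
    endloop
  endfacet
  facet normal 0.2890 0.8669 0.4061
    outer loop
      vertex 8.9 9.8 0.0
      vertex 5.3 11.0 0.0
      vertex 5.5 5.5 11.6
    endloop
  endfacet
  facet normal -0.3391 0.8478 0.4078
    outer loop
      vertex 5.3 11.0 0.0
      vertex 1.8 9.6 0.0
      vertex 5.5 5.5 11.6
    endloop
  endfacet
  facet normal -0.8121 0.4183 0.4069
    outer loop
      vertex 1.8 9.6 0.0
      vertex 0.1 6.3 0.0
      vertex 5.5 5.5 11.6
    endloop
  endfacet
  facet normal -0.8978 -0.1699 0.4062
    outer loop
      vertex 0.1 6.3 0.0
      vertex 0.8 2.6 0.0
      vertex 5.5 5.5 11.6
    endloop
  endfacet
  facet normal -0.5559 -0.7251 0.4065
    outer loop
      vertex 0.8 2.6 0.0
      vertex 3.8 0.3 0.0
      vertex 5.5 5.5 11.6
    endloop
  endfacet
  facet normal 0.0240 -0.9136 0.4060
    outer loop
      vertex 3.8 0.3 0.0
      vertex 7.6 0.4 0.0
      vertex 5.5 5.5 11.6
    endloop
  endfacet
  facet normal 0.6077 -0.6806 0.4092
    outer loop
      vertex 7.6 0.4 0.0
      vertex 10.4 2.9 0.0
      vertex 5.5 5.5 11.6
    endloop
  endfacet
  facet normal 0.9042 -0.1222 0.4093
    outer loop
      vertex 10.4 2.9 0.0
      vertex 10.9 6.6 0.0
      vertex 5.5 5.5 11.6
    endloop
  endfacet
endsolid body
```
; perimeter-only toolpath
G21 ; units = mm
G90 ; absolute positioning
G28 ; home
; layer 1
G0 Z1.4
G0 X10.2 Y6.5
G1 X8.5 Y9.3
G1 X5.3 Y10.3
G1 X2.3 Y9.1
G1 X0.8 Y6.2
G1 X1.4 Y3.0
G1 X4.0 Y0.9
G1 X7.3 Y1.0
G1 X9.8 Y3.2
G1 X10.2 Y6.5
; layer 2
G0 Z2.9
G0 X9.6 Y6.3
G1 X8.1 Y8.7
G1 X5.3 Y9.6
G1 X2.7 Y8.6
G1 X1.4 Y6.1
G1 X2.0 Y3.3
G1 X4.2 Y1.6
G1 X7.1 Y1.7
G1 X9.2 Y3.5
G1 X9.6 Y6.3
; layer 3
G0 Z4.3
G0 X8.9 Y6.2
G1 X7.6 Y8.2
G1 X5.4 Y8.9
G1 X3.2 Y8.1
G1 X2.1 Y6.0
G1 X2.6 Y3.7
G1 X4.4 Y2.2
G1 X6.8 Y2.3
G1 X8.6 Y3.9
G1 X8.9 Y6.2
; layer 4
G0 Z5.8
G0 X8.2 Y6.0
G1 X7.2 Y7.7
G1 X5.4 Y8.2
G1 X3.6 Y7.5
G1 X2.8 Y5.9
G1 X3.1 Y4.0
G1 X4.7 Y2.9
G1 X6.5 Y3.0
G1 X8.0 Y4.2
G1 X8.2 Y6.0
; layer 5
G0 Z7.2
G0 X7.5 Y5.9
G1 X6.8 Y7.1
G1 X5.4 Y7.6
G1 X4.1 Y7.0
G1 X3.5 Y5.8
G1 X3.7 Y4.4
G1 X4.9 Y3.5
G1 X6.3 Y3.6
G1 X7.3 Y4.5
G1 X7.5 Y5.9
; layer 6
G0 Z8.7
G0 X6.8 Y5.8
G1 X6.3 Y6.6
G1 X5.5 Y6.9
G1 X4.6 Y6.5
G1 X4.2 Y5.7
G1 X4.3 Y4.8
G1 X5.1 Y4.2
G1 X6.0 Y4.2
G1 X6.7 Y4.8
G1 X6.8 Y5.8
; layer 7
G0 Z10.2
G0 X6.2 Y5.6
G1 X5.9 Y6.0
G1 X5.5 Y6.2
G1 X5.0 Y6.0
G1 X4.8 Y5.6
G1 X4.9 Y5.1
G1 X5.3 Y4.9
G1 X5.8 Y4.9
G1 X6.1 Y5.2
G1 X6.2 Y5.6
M2 ; end

The solid is a regular 9-sided pyramid, base circumscribed radius ≈ 5.5 mm, apex at z ≈ 11.6 mm. Slicing at Δz = 1.4 mm — 8 equal slices spanning the solid's height, so layer i sits at z = i·h/8 — gives 7 non-empty perimeters. Each is a 9-segment closed polygon; G0 lifts to the layer z and rapids to the start vertex, then G1 traces the edges. The cross-section shrinks linearly with z (the slice at the apex is degenerate and omitted).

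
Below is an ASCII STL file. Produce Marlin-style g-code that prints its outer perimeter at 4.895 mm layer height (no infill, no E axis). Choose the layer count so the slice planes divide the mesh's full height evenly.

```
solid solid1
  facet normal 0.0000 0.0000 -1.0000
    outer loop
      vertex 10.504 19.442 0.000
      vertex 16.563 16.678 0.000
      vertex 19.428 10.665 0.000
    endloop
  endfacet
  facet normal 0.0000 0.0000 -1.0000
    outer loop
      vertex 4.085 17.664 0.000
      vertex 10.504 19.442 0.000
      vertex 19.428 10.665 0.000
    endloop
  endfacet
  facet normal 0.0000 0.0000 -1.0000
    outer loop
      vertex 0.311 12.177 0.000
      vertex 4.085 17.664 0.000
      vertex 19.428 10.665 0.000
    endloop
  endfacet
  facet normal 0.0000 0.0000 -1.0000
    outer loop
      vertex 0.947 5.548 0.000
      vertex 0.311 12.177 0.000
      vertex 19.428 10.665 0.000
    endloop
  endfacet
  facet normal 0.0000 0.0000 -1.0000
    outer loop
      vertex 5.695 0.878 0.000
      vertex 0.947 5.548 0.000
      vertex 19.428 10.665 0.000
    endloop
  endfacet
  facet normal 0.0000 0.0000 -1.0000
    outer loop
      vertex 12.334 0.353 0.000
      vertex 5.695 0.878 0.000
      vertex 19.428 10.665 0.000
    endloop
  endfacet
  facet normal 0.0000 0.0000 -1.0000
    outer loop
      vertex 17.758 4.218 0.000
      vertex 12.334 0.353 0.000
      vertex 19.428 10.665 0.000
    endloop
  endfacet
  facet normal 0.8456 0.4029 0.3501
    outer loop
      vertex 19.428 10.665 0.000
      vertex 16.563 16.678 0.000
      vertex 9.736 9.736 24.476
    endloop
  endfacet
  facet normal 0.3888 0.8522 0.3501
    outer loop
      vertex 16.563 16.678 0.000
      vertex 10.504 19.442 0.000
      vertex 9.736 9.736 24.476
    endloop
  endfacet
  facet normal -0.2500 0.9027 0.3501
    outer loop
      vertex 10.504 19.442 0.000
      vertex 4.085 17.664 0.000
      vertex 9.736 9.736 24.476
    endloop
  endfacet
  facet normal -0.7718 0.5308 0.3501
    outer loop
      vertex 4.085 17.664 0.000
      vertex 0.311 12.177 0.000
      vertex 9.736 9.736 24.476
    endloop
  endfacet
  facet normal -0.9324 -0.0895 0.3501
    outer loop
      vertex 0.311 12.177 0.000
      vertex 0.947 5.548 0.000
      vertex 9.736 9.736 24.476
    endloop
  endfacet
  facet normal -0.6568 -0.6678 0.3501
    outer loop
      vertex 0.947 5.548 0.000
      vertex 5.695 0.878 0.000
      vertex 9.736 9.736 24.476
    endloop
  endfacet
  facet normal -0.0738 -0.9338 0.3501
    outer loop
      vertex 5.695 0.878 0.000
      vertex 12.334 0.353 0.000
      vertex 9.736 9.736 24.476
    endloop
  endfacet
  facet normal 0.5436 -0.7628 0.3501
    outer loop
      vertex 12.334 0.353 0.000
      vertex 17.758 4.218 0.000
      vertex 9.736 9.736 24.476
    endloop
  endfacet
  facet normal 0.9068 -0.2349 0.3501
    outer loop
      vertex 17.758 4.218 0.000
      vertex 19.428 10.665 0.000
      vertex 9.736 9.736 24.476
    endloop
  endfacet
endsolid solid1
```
; perimeter-only toolpath
G21 ; units = mm
G90 ; absolute positioning
G28 ; home
; layer 1
G0 Z4.895
G0 X17.490 Y10.479
G1 X15.198 Y15.290
G1 X10.350 Y17.501
G1 X5.215 Y16.078
G1 X2.196 Y11.689
G1 X2.705 Y6.386
G1 X6.503 Y2.650
G1 X11.814 Y2.230
G1 X16.154 Y5.322
G1 X17.490 Y10.479
; layer 2
G0 Z9.790
G0 X15.551 Y10.293
G1 X13.832 Y13.901
G1 X10.197 Y15.560
G1 X6.345 Y14.493
G1 X4.081 Y11.201
G1 X4.463 Y7.223
G1 X7.311 Y4.421
G1 X11.295 Y4.106
G1 X14.549 Y6.425
G1 X15.551 Y10.293
; layer 3
G0 Z14.686
G0 X13.613 Y10.108
G1 X12.467 Y12.513
G1 X10.043 Y13.618
G1 X7.476 Y12.907
G1 X5.966 Y10.712
G1 X6.220 Y8.061
G1 X8.120 Y6.193
G1 X10.775 Y5.983
G1 X12.945 Y7.529
G1 X13.613 Y10.108
; layer 4
G0 Z19.581
G0 X11.674 Y9.922
G1 X11.101 Y11.124
G1 X9.890 Y11.677
G1 X8.606 Y11.322
G1 X7.851 Y10.224
G1 X7.978 Y8.898
G1 X8.928 Y7.964
G1 X10.256 Y7.859
G1 X11.340 Y8.632
G1 X11.674 Y9.922
M2 ; end

The solid is a regular 9-sided pyramid, base circumscribed radius ≈ 9.74 mm, apex at z ≈ 24.5 mm. Slicing at Δz = 4.895 mm — 5 equal slices spanning the solid's height, so layer i sits at z = i·h/5 — gives 4 non-empty perimeters. Each is a 9-segment closed polygon; G0 lifts to the layer z and rapids to the start vertex, then G1 traces the edges. The cross-section shrinks linearly with z (the slice at the apex is degenerate and omitted).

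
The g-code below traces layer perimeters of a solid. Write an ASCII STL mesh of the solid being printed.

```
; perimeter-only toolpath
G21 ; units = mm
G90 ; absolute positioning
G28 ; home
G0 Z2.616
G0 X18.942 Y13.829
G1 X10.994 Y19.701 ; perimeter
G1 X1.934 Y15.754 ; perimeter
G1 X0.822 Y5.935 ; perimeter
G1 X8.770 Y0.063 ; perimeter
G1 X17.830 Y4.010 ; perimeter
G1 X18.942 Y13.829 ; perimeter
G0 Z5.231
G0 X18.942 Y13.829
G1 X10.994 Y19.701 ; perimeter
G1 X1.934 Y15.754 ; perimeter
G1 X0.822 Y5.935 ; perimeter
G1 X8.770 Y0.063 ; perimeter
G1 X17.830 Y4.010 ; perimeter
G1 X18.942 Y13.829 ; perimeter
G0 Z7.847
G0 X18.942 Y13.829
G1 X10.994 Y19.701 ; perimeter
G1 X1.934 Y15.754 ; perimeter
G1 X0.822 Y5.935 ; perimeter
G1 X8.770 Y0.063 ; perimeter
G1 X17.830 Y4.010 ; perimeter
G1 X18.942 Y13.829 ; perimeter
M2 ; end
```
solid part
  facet normal 0.0000 0.0000 -1.0000
    outer loop
      vertex 1.934 15.754 0.000
      vertex 10.994 19.701 0.000
      vertex 18.942 13.829 0.000
    endloop
  endfacet
  facet normal 0.0000 0.0000 -1.0000
    outer loop
      vertex 0.822 5.935 0.000
      vertex 1.934 15.754 0.000
      vertex 18.942 13.829 0.000
    endloop
  endfacet
  facet normal 0.0000 0.0000 -1.0000
    outer loop
      vertex 8.770 0.063 0.000
      vertex 0.822 5.935 0.000
      vertex 18.942 13.829 0.000
    endloop
  endfacet
  facet normal 0.0000 0.0000 -1.0000
    outer loop
      vertex 17.830 4.010 0.000
      vertex 8.770 0.063 0.000
      vertex 18.942 13.829 0.000
    endloop
  endfacet
  facet normal 0.0000 0.0000 1.0000
    outer loop
      vertex 18.942 13.829 7.847
      vertex 10.994 19.701 7.847
      vertex 1.934 15.754 7.847
    endloop
  endfacet
  facet normal 0.0000 0.0000 1.0000
    outer loop
      vertex 18.942 13.829 7.847
      vertex 1.934 15.754 7.847
      vertex 0.822 5.935 7.847
    endloop
  endfacet
  facet normal 0.0000 0.0000 1.0000
    outer loop
      vertex 18.942 13.829 7.847
      vertex 0.822 5.935 7.847
      vertex 8.770 0.063 7.847
    endloop
  endfacet
  facet normal 0.0000 0.0000 1.0000
    outer loop
      vertex 18.942 13.829 7.847
      vertex 8.770 0.063 7.847
      vertex 17.830 4.010 7.847
    endloop
  endfacet
  facet normal 0.5942 0.8043 0.0000
    outer loop
      vertex 18.942 13.829 0.000
      vertex 10.994 19.701 0.000
      vertex 10.994 19.701 7.847
    endloop
  endfacet
  facet normal 0.5942 0.8043 0.0000
    outer loop
      vertex 18.942 13.829 0.000
      vertex 10.994 19.701 7.847
      vertex 18.942 13.829 7.847
    endloop
  endfacet
  facet normal -0.3994 0.9168 0.0000
    outer loop
      vertex 10.994 19.701 0.000
      vertex 1.934 15.754 0.000
      vertex 1.934 15.754 7.847
    endloop
  endfacet
  facet normal -0.3994 0.9168 0.0000
    outer loop
      vertex 10.994 19.701 0.000
      vertex 1.934 15.754 7.847
      vertex 10.994 19.701 7.847
    endloop
  endfacet
  facet normal -0.9936 0.1125 0.0000
    outer loop
      vertex 1.934 15.754 0.000
      vertex 0.822 5.935 0.000
      vertex 0.822 5.935 7.847
    endloop
  endfacet
  facet normal -0.9936 0.1125 0.0000
    outer loop
      vertex 1.934 15.754 0.000
      vertex 0.822 5.935 7.847
      vertex 1.934 15.754 7.847
    endloop
  endfacet
  facet normal -0.5942 -0.8043 0.0000
    outer loop
      vertex 0.822 5.935 0.000
      vertex 8.770 0.063 0.000
      vertex 8.770 0.063 7.847
    endloop
  endfacet
  facet normal -0.5942 -0.8043 0.0000
    outer loop
      vertex 0.822 5.935 0.000
      vertex 8.770 0.063 7.847
      vertex 0.822 5.935 7.847
    endloop
  endfacet
  facet normal 0.3994 -0.9168 0.0000
    outer loop
      vertex 8.770 0.063 0.000
      vertex 17.830 4.010 0.000
      vertex 17.830 4.010 7.847
    endloop
  endfacet
  facet normal 0.3994 -0.9168 0.0000
    outer loop
      vertex 8.770 0.063 0.000
      vertex 17.830 4.010 7.847
      vertex 8.770 0.063 7.847
    endloop
  endfacet
  facet normal 0.9936 -0.1125 0.0000
    outer loop
      vertex 17.830 4.010 0.000
      vertex 18.942 13.829 0.000
      vertex 18.942 13.829 7.847
    endloop
  endfacet
  facet normal 0.9936 -0.1125 0.0000
    outer loop
      vertex 17.830 4.010 0.000
      vertex 18.942 13.829 7.847
      vertex 17.830 4.010 7.847
    endloop
  endfacet
endsolid part

The G0 Z moves step by Δz≈2.616 mm. Every layer's G1 loop is the same polygon, so the solid is a straight extrusion of it from z=0 to z≈7.85. Closing with flat bottom and top caps and triangulating gives 20 facets — a regular 6-sided prism (a cylinder approximated with 6 flat sides), circumscribed radius ≈ 9.88 mm, height ≈ 7.85 mm.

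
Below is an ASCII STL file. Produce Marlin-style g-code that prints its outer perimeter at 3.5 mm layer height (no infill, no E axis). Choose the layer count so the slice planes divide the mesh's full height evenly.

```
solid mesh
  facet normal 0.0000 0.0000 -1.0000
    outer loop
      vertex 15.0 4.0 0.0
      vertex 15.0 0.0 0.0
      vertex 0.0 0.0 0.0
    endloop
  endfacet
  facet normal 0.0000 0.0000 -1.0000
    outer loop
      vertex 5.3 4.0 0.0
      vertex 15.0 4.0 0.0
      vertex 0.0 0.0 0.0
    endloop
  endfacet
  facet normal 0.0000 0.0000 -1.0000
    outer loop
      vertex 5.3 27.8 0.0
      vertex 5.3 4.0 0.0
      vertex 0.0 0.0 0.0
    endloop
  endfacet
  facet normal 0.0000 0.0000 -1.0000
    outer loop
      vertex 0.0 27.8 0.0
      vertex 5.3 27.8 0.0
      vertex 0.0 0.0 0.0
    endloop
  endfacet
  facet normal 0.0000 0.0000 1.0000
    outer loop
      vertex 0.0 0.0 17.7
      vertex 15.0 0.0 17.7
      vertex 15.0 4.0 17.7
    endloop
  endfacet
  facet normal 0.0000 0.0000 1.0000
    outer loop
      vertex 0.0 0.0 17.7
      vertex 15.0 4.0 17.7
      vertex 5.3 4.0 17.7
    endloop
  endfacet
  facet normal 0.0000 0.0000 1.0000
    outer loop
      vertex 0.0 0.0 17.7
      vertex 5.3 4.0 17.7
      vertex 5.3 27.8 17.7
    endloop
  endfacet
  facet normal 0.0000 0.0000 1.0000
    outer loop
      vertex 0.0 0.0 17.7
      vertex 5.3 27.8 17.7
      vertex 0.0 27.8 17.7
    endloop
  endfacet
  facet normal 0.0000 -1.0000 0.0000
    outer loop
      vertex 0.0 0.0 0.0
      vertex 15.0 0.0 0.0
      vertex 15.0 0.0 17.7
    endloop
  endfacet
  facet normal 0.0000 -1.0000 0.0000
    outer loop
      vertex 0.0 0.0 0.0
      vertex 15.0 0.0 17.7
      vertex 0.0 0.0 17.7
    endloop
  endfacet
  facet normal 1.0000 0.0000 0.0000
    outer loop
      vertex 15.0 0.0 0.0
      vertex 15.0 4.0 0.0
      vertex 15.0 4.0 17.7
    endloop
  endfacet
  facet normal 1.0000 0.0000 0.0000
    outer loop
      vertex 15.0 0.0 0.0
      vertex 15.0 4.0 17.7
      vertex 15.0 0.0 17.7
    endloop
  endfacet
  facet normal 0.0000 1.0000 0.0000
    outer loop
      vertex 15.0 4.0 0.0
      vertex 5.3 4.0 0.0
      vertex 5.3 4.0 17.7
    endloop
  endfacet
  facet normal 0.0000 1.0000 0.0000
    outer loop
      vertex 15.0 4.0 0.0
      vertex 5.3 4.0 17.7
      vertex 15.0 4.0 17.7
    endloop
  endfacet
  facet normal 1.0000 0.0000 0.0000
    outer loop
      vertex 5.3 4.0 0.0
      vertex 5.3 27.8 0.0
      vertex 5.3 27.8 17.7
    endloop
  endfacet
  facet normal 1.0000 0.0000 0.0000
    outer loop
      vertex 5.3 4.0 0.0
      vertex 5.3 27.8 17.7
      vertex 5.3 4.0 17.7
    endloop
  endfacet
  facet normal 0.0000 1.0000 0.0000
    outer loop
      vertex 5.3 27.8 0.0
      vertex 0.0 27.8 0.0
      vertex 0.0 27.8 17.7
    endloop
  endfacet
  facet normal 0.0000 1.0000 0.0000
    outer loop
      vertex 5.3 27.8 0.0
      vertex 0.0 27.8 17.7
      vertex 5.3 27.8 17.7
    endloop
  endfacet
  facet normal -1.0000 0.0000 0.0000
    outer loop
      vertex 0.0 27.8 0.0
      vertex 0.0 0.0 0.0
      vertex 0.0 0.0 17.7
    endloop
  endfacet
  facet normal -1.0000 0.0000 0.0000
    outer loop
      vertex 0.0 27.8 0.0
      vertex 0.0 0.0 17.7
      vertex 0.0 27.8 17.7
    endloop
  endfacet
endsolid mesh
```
; perimeter-only toolpath
G21 ; units = mm
G90 ; absolute positioning
G28 ; home
; layer 1
G0 Z3.5
G0 X0.0 Y0.0
G1 X15.0 Y0.0
G1 X15.0 Y4.0
G1 X5.3 Y4.0
G1 X5.3 Y27.8
G1 X0.0 Y27.8
G1 X0.0 Y0.0
; layer 2
G0 Z7.1
G0 X0.0 Y0.0
G1 X15.0 Y0.0
G1 X15.0 Y4.0
G1 X5.3 Y4.0
G1 X5.3 Y27.8
G1 X0.0 Y27.8
G1 X0.0 Y0.0
; layer 3
G0 Z10.6
G0 X0.0 Y0.0
G1 X15.0 Y0.0
G1 X15.0 Y4.0
G1 X5.3 Y4.0
G1 X5.3 Y27.8
G1 X0.0 Y27.8
G1 X0.0 Y0.0
; layer 4
G0 Z14.2
G0 X0.0 Y0.0
G1 X15.0 Y0.0
G1 X15.0 Y4.0
G1 X5.3 Y4.0
G1 X5.3 Y27.8
G1 X0.0 Y27.8
G1 X0.0 Y0.0
; layer 5
G0 Z17.7
G0 X0.0 Y0.0
G1 X15.0 Y0.0
G1 X15.0 Y4.0
G1 X5.3 Y4.0
G1 X5.3 Y27.8
G1 X0.0 Y27.8
G1 X0.0 Y0.0
M2 ; end

The solid is an L-shaped prism: outer 15 × 27.8 mm, arm thicknesses ≈ 4 mm (horizontal) and 5.3 mm (vertical), extruded 17.7 mm in z. Slicing at Δz = 3.5 mm — 5 equal slices spanning the solid's height, so layer i sits at z = i·h/5 — gives 5 non-empty perimeters. Each is a 6-segment closed polygon; G0 lifts to the layer z and rapids to the start vertex, then G1 traces the edges.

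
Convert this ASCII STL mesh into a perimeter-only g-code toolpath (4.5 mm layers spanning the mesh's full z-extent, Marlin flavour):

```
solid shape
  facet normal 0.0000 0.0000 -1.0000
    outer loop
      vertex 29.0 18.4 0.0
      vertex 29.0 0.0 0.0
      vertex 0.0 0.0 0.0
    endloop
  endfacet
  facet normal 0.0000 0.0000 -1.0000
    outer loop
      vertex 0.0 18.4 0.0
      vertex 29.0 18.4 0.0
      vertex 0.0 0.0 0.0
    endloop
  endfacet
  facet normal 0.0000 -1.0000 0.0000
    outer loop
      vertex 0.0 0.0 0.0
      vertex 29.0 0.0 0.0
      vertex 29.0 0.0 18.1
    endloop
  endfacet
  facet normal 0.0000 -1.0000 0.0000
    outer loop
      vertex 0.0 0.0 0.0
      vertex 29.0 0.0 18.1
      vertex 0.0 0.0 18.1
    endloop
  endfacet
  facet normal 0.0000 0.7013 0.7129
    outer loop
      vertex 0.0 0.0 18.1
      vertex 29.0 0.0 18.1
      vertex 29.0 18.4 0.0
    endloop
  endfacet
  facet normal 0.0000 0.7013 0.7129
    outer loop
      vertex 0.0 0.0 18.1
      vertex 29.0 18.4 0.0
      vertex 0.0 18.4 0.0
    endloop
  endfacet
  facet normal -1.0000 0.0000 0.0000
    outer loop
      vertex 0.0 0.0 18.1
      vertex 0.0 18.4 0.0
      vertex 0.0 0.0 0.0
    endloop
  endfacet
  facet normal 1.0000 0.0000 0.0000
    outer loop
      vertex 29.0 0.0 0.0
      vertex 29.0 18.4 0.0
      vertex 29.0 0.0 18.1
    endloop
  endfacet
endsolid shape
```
; perimeter-only toolpath
G21 ; units = mm
G90 ; absolute positioning
G28 ; home
; layer 1
G0 Z4.5
G0 X0.0 Y0.0
G1 X29.0 Y0.0
G1 X29.0 Y13.8
G1 X0.0 Y13.8
G1 X0.0 Y0.0
; layer 2
G0 Z9.1
G0 X0.0 Y0.0
G1 X29.0 Y0.0
G1 X29.0 Y9.2
G1 X0.0 Y9.2
G1 X0.0 Y0.0
; layer 3
G0 Z13.6
G0 X0.0 Y0.0
G1 X29.0 Y0.0
G1 X29.0 Y4.6
G1 X0.0 Y4.6
G1 X0.0 Y0.0
M2 ; end

The solid is a wedge (ramp): 29 × 18.4 mm base, rising to 18.1 mm along the y=0 edge and sloping linearly to z=0 at y=18.4. Slicing at Δz = 4.5 mm — 4 equal slices spanning the solid's height, so layer i sits at z = i·h/4 — gives 3 non-empty perimeters. Each is a 4-segment closed polygon; G0 lifts to the layer z and rapids to the start vertex, then G1 traces the edges. The cross-section shrinks linearly with z (the slice at the apex is degenerate and omitted).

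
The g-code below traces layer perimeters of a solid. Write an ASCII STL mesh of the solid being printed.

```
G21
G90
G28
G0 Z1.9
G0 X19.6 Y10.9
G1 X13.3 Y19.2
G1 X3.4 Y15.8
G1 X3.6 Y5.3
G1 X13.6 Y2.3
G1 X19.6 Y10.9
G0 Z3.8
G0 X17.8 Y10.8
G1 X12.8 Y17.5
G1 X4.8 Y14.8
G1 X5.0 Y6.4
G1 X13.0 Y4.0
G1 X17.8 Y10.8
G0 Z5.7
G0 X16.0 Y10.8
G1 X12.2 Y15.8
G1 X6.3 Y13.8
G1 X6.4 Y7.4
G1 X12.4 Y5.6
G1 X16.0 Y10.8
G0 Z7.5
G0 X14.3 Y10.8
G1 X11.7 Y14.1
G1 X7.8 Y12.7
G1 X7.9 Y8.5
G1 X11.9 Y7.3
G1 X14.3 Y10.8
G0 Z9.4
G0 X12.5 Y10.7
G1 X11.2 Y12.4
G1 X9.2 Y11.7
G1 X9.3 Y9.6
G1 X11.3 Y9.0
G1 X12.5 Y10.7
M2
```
solid part
  facet normal 0.0000 0.0000 -1.0000
    outer loop
      vertex 1.9 16.8 0.0
      vertex 13.8 20.9 0.0
      vertex 21.4 10.9 0.0
    endloop
  endfacet
  facet normal 0.0000 0.0000 -1.0000
    outer loop
      vertex 2.2 4.2 0.0
      vertex 1.9 16.8 0.0
      vertex 21.4 10.9 0.0
    endloop
  endfacet
  facet normal 0.0000 0.0000 -1.0000
    outer loop
      vertex 14.2 0.6 0.0
      vertex 2.2 4.2 0.0
      vertex 21.4 10.9 0.0
    endloop
  endfacet
  facet normal 0.6325 0.4807 0.6074
    outer loop
      vertex 21.4 10.9 0.0
      vertex 13.8 20.9 0.0
      vertex 10.7 10.7 11.3
    endloop
  endfacet
  facet normal -0.2588 0.7513 0.6071
    outer loop
      vertex 13.8 20.9 0.0
      vertex 1.9 16.8 0.0
      vertex 10.7 10.7 11.3
    endloop
  endfacet
  facet normal -0.7938 -0.0189 0.6079
    outer loop
      vertex 1.9 16.8 0.0
      vertex 2.2 4.2 0.0
      vertex 10.7 10.7 11.3
    endloop
  endfacet
  facet normal -0.2280 -0.7600 0.6087
    outer loop
      vertex 2.2 4.2 0.0
      vertex 14.2 0.6 0.0
      vertex 10.7 10.7 11.3
    endloop
  endfacet
  facet normal 0.6507 -0.4548 0.6081
    outer loop
      vertex 14.2 0.6 0.0
      vertex 21.4 10.9 0.0
      vertex 10.7 10.7 11.3
    endloop
  endfacet
endsolid part

The G0 Z moves step by Δz≈1.9 mm. The G1 loops shrink linearly with z, so the solid tapers from its base footprint up to z≈11.3. Closing with a flat bottom cap and the tapered top and triangulating gives 8 facets — a regular 5-sided pyramid, base circumscribed radius ≈ 10.7 mm, apex at z ≈ 11.3 mm.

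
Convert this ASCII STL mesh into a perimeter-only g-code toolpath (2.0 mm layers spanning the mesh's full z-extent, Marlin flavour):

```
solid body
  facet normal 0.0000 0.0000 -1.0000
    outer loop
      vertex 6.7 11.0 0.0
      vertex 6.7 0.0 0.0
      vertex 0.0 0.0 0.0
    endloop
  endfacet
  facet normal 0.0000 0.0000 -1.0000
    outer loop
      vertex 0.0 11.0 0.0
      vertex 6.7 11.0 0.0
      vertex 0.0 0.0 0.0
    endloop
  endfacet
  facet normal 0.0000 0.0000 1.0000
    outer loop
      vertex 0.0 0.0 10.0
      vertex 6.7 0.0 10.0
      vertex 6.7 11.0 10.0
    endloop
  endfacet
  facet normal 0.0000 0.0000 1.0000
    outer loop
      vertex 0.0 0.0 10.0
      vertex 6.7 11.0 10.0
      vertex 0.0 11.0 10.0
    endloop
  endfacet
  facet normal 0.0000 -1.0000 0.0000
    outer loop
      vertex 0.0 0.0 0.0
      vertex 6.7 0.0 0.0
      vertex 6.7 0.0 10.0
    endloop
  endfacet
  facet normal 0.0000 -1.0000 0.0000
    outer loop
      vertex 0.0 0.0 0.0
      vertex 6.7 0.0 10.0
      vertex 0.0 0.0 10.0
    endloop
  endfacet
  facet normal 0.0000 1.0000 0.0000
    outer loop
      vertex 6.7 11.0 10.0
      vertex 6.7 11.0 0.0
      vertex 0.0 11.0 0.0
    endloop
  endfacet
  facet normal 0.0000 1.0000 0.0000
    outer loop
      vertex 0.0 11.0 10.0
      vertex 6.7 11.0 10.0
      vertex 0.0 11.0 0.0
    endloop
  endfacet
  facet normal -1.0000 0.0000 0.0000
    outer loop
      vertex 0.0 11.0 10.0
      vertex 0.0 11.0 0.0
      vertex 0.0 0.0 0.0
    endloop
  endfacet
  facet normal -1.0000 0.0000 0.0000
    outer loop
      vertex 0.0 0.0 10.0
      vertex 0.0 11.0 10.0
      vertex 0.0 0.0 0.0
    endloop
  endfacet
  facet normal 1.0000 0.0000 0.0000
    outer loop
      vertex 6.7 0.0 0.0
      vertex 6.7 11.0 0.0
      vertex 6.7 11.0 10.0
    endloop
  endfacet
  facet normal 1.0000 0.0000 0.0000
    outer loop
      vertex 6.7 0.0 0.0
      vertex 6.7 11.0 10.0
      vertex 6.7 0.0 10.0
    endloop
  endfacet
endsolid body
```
; perimeter-only toolpath
G21 ; units = mm
G90 ; absolute positioning
G28 ; home
; layer 1
G0 Z2.0
G0 X0.0 Y0.0
G1 X6.7 Y0.0
G1 X6.7 Y11.0
G1 X0.0 Y11.0
G1 X0.0 Y0.0
; layer 2
G0 Z4.0
G0 X0.0 Y0.0
G1 X6.7 Y0.0
G1 X6.7 Y11.0
G1 X0.0 Y11.0
G1 X0.0 Y0.0
; layer 3
G0 Z6.0
G0 X0.0 Y0.0
G1 X6.7 Y0.0
G1 X6.7 Y11.0
G1 X0.0 Y11.0
G1 X0.0 Y0.0
; layer 4
G0 Z8.0
G0 X0.0 Y0.0
G1 X6.7 Y0.0
G1 X6.7 Y11.0
G1 X0.0 Y11.0
G1 X0.0 Y0.0
; layer 5
G0 Z10.0
G0 X0.0 Y0.0
G1 X6.7 Y0.0
G1 X6.7 Y11.0
G1 X0.0 Y11.0
G1 X0.0 Y0.0
M2 ; end

The solid is a rectangular box, roughly 6.7 × 11 mm footprint and 10 mm tall. Slicing at Δz = 2.0 mm — 5 equal slices spanning the solid's height, so layer i sits at z = i·h/5 — gives 5 non-empty perimeters. Each is a 4-segment closed polygon; G0 lifts to the layer z and rapids to the start vertex, then G1 traces the edges.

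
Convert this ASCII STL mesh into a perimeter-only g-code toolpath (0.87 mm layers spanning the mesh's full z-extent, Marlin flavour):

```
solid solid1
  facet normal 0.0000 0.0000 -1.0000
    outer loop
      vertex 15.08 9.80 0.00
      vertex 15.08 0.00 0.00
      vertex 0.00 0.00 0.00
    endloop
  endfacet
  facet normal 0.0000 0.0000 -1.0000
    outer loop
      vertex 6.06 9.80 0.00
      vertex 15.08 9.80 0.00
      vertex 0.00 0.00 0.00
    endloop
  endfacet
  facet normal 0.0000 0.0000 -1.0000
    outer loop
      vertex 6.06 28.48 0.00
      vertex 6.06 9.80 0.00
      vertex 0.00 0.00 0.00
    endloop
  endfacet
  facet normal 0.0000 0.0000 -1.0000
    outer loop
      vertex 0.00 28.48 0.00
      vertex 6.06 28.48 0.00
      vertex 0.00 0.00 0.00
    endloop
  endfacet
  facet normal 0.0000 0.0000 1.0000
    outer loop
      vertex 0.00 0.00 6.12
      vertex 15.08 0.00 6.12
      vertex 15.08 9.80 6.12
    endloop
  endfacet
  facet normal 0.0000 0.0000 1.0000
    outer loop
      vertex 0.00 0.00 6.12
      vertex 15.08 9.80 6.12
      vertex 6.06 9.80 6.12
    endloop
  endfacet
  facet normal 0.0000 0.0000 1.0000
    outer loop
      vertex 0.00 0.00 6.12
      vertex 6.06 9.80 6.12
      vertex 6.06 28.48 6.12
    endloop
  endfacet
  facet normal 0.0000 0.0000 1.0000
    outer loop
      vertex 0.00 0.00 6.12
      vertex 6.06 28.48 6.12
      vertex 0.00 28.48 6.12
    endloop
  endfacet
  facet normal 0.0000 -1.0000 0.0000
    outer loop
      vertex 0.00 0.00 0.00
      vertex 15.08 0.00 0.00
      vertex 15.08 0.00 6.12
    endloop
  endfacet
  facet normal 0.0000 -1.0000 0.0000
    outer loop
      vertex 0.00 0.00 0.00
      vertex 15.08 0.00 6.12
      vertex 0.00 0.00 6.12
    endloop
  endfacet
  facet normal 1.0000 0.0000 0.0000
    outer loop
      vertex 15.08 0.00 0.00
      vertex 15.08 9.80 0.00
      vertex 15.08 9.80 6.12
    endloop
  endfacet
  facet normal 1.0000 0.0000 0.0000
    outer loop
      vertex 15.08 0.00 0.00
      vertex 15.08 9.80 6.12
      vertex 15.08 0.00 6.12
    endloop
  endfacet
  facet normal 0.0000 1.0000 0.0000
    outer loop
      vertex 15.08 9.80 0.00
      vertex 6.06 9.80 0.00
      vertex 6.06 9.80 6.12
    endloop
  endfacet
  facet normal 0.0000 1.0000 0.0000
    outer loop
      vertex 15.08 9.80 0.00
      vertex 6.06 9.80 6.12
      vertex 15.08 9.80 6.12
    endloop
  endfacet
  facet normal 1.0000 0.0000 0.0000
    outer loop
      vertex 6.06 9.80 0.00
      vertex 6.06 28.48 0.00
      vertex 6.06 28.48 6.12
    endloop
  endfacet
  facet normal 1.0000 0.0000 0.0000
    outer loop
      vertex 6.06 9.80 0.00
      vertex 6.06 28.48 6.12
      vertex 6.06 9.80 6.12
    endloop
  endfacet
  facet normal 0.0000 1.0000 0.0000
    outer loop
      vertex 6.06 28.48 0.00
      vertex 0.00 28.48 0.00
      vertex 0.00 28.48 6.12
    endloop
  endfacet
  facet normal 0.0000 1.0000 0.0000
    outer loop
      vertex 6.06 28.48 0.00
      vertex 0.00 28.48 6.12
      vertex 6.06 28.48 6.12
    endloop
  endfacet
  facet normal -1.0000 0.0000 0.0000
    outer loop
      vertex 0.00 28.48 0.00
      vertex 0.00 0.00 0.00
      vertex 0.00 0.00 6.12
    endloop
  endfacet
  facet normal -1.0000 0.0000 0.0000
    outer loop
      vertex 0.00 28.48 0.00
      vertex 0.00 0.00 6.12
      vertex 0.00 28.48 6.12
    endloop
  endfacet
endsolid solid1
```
; perimeter-only toolpath
G21 ; units = mm
G90 ; absolute positioning
G28 ; home
; layer 1
G0 Z0.87
G0 X0.00 Y0.00
G1 X15.08 Y0.00
G1 X15.08 Y9.80
G1 X6.06 Y9.80
G1 X6.06 Y28.48
G1 X0.00 Y28.48
G1 X0.00 Y0.00
; layer 2
G0 Z1.75
G0 X0.00 Y0.00
G1 X15.08 Y0.00
G1 X15.08 Y9.80
G1 X6.06 Y9.80
G1 X6.06 Y28.48
G1 X0.00 Y28.48
G1 X0.00 Y0.00
; layer 3
G0 Z2.62
G0 X0.00 Y0.00
G1 X15.08 Y0.00
G1 X15.08 Y9.80
G1 X6.06 Y9.80
G1 X6.06 Y28.48
G1 X0.00 Y28.48
G1 X0.00 Y0.00
; layer 4
G0 Z3.50
G0 X0.00 Y0.00
G1 X15.08 Y0.00
G1 X15.08 Y9.80
G1 X6.06 Y9.80
G1 X6.06 Y28.48
G1 X0.00 Y28.48
G1 X0.00 Y0.00
; layer 5
G0 Z4.37
G0 X0.00 Y0.00
G1 X15.08 Y0.00
G1 X15.08 Y9.80
G1 X6.06 Y9.80
G1 X6.06 Y28.48
G1 X0.00 Y28.48
G1 X0.00 Y0.00
; layer 6
G0 Z5.25
G0 X0.00 Y0.00
G1 X15.08 Y0.00
G1 X15.08 Y9.80
G1 X6.06 Y9.80
G1 X6.06 Y28.48
G1 X0.00 Y28.48
G1 X0.00 Y0.00
; layer 7
G0 Z6.12
G0 X0.00 Y0.00
G1 X15.08 Y0.00
G1 X15.08 Y9.80
G1 X6.06 Y9.80
G1 X6.06 Y28.48
G1 X0.00 Y28.48
G1 X0.00 Y0.00
M2 ; end

The solid is an L-shaped prism: outer 15.1 × 28.5 mm, arm thicknesses ≈ 9.8 mm (horizontal) and 6.06 mm (vertical), extruded 6.12 mm in z. Slicing at Δz = 0.87 mm — 7 equal slices spanning the solid's height, so layer i sits at z = i·h/7 — gives 7 non-empty perimeters. Each is a 6-segment closed polygon; G0 lifts to the layer z and rapids to the start vertex, then G1 traces the edges.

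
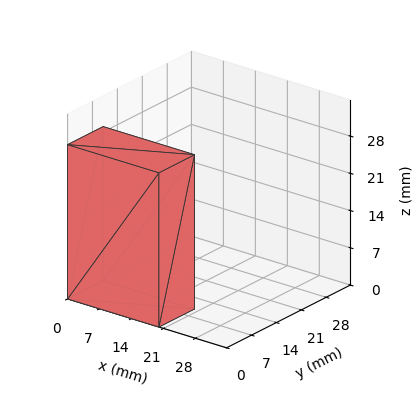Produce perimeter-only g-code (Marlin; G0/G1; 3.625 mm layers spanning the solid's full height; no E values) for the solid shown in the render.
Reading the render: the shape is a rectangular box, roughly 20 × 10 mm footprint and 29 mm tall (dimensions read to the nearest mm from the axis ticks). For the g-code, the solid's height is divided into equal slices at the stated Δz and each level perimeter traced with G1 moves after a G0 lift.

; perimeter-only toolpath
G21 ; units = mm
G90 ; absolute positioning
G28 ; home
; layer 1
G0 Z3.625
G0 X0.000 Y0.000
G1 X20.000 Y0.000
G1 X20.000 Y10.000
G1 X0.000 Y10.000
G1 X0.000 Y0.000
; layer 2
G0 Z7.250
G0 X0.000 Y0.000
G1 X20.000 Y0.000
G1 X20.000 Y10.000
G1 X0.000 Y10.000
G1 X0.000 Y0.000
; layer 3
G0 Z10.875
G0 X0.000 Y0.000
G1 X20.000 Y0.000
G1 X20.000 Y10.000
G1 X0.000 Y10.000
G1 X0.000 Y0.000
; layer 4
G0 Z14.500
G0 X0.000 Y0.000
G1 X20.000 Y0.000
G1 X20.000 Y10.000
G1 X0.000 Y10.000
G1 X0.000 Y0.000
; layer 5
G0 Z18.125
G0 X0.000 Y0.000
G1 X20.000 Y0.000
G1 X20.000 Y10.000
G1 X0.000 Y10.000
G1 X0.000 Y0.000
; layer 6
G0 Z21.750
G0 X0.000 Y0.000
G1 X20.000 Y0.000
G1 X20.000 Y10.000
G1 X0.000 Y10.000
G1 X0.000 Y0.000
; layer 7
G0 Z25.375
G0 X0.000 Y0.000
G1 X20.000 Y0.000
G1 X20.000 Y10.000
G1 X0.000 Y10.000
G1 X0.000 Y0.000
; layer 8
G0 Z29.000
G0 X0.000 Y0.000
G1 X20.000 Y0.000
G1 X20.000 Y10.000
G1 X0.000 Y10.000
G1 X0.000 Y0.000
M2 ; end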